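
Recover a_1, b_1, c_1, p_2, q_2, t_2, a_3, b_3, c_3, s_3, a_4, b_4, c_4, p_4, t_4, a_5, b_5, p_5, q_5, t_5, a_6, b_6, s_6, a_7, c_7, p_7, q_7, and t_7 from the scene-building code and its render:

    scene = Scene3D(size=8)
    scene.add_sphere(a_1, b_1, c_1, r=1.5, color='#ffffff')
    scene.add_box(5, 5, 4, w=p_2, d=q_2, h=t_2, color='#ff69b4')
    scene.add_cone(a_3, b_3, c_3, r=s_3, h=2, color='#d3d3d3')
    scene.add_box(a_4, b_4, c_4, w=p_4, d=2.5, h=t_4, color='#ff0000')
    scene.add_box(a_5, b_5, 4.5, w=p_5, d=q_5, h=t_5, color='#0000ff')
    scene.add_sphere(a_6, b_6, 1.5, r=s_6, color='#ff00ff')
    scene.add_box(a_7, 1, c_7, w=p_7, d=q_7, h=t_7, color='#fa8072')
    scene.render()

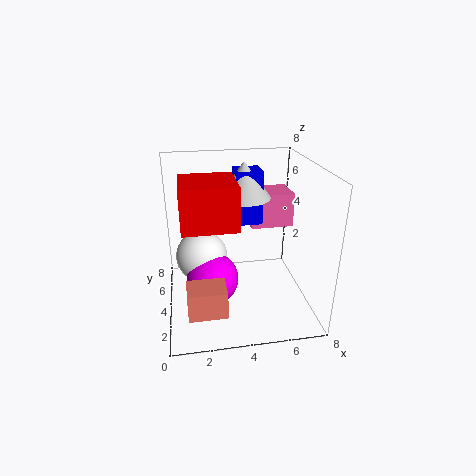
a_1 = 2; b_1 = 5; c_1 = 2.5; p_2 = 2.5; q_2 = 2; t_2 = 2; a_3 = 4.5; b_3 = 5; c_3 = 6; s_3 = 1.5; a_4 = 1; b_4 = 0.5; c_4 = 6; p_4 = 2.5; t_4 = 2; a_5 = 4; b_5 = 4.5; p_5 = 1.5; q_5 = 1.5; t_5 = 3; a_6 = 2.5; b_6 = 4; s_6 = 1.5; a_7 = 1; c_7 = 1; p_7 = 2; q_7 = 1.5; t_7 = 1.5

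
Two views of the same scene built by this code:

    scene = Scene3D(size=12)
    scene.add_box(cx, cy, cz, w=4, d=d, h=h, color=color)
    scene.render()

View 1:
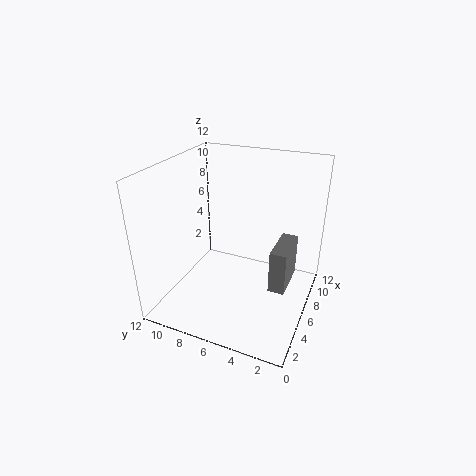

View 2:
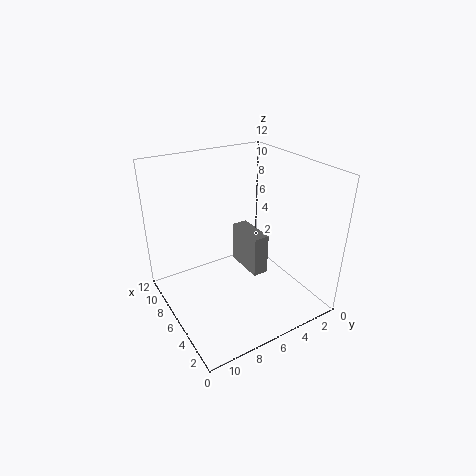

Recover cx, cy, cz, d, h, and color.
cx = 7
cy = 2
cz = 0.5
d = 1.5
h = 4
color = 'gray'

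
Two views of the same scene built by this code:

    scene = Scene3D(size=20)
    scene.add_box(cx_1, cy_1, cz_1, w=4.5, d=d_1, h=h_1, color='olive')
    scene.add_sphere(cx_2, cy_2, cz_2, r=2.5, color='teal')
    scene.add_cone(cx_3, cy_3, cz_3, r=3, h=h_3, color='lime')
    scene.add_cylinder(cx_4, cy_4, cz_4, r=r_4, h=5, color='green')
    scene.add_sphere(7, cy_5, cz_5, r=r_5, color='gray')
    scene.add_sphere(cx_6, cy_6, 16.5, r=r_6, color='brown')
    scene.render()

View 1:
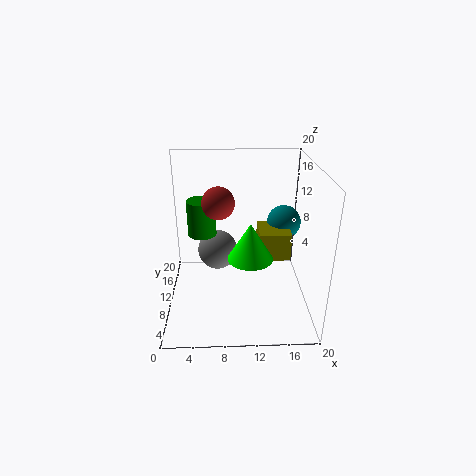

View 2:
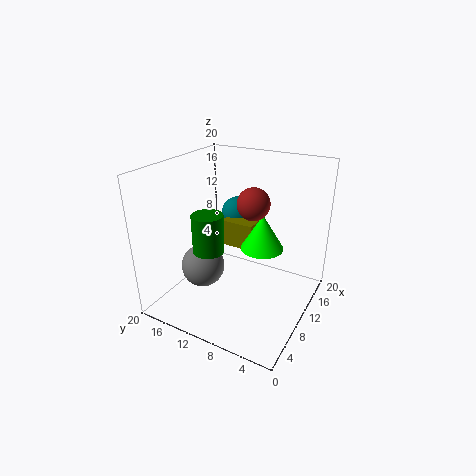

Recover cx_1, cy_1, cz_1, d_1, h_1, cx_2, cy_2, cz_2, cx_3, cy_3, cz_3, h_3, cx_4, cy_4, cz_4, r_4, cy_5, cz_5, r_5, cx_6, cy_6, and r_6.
cx_1 = 13; cy_1 = 9.5; cz_1 = 6.5; d_1 = 5; h_1 = 4; cx_2 = 17; cy_2 = 14; cz_2 = 10.5; cx_3 = 11.5; cy_3 = 7; cz_3 = 8.5; h_3 = 5; cx_4 = 5; cy_4 = 11.5; cz_4 = 10; r_4 = 2; cy_5 = 14; cz_5 = 6; r_5 = 3; cx_6 = 7.5; cy_6 = 6.5; r_6 = 2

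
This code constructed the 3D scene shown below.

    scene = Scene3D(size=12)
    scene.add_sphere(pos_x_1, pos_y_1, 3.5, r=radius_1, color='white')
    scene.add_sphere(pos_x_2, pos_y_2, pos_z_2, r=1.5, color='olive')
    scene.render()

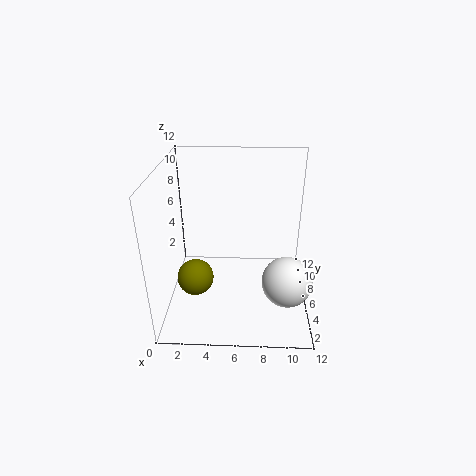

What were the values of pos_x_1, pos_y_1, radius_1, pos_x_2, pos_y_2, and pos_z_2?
pos_x_1 = 10
pos_y_1 = 3.5
radius_1 = 2
pos_x_2 = 2.5
pos_y_2 = 4.5
pos_z_2 = 3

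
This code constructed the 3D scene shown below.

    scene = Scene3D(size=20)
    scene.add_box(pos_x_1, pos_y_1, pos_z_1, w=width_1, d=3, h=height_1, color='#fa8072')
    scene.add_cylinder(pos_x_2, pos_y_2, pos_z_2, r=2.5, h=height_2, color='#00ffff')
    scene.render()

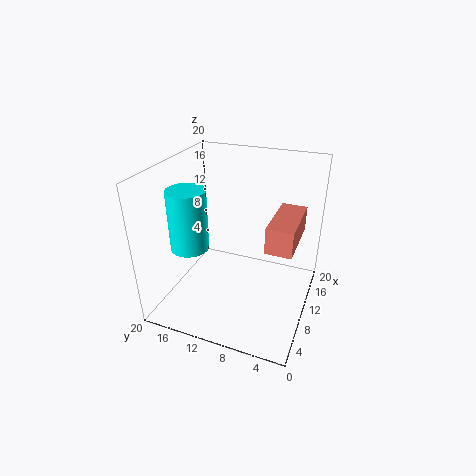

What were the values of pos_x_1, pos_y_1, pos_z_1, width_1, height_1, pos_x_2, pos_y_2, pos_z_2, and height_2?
pos_x_1 = 2.5
pos_y_1 = 1
pos_z_1 = 13.5
width_1 = 7
height_1 = 3
pos_x_2 = 5.5
pos_y_2 = 15
pos_z_2 = 10
height_2 = 8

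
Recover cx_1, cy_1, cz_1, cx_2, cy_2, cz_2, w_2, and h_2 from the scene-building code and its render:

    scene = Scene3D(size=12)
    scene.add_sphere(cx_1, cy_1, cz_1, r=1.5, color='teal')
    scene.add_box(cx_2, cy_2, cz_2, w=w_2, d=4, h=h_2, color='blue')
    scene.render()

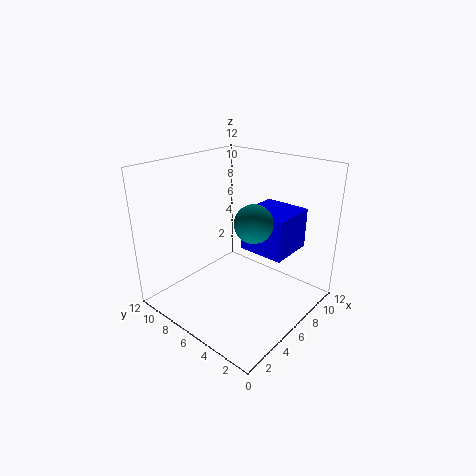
cx_1 = 5.5; cy_1 = 4; cz_1 = 8; cx_2 = 7; cy_2 = 2.5; cz_2 = 4.5; w_2 = 4; h_2 = 3.5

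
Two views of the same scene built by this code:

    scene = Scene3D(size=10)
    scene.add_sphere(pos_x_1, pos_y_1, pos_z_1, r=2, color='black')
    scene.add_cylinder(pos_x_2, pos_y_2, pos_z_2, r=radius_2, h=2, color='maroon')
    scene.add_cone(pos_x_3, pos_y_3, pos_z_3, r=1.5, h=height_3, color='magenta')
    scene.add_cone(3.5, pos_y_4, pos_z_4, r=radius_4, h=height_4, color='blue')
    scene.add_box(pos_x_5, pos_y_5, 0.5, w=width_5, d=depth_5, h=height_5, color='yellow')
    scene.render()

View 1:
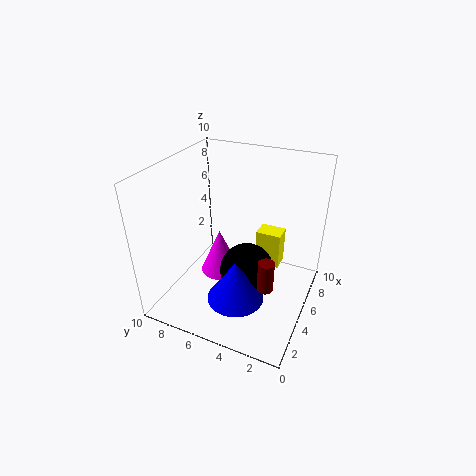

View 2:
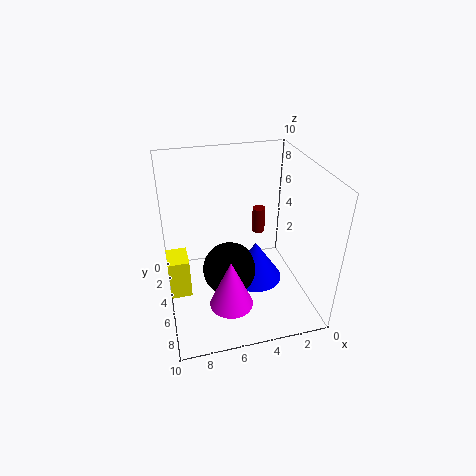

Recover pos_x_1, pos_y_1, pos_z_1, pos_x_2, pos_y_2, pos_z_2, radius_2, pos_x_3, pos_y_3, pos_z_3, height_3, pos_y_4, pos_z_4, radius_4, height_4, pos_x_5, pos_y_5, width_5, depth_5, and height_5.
pos_x_1 = 5.5; pos_y_1 = 4.5; pos_z_1 = 2; pos_x_2 = 2.5; pos_y_2 = 2; pos_z_2 = 3.5; radius_2 = 0.5; pos_x_3 = 6; pos_y_3 = 7; pos_z_3 = 1; height_3 = 3.5; pos_y_4 = 4.5; pos_z_4 = 1; radius_4 = 2; height_4 = 3; pos_x_5 = 8.5; pos_y_5 = 3; width_5 = 1.5; depth_5 = 2; height_5 = 3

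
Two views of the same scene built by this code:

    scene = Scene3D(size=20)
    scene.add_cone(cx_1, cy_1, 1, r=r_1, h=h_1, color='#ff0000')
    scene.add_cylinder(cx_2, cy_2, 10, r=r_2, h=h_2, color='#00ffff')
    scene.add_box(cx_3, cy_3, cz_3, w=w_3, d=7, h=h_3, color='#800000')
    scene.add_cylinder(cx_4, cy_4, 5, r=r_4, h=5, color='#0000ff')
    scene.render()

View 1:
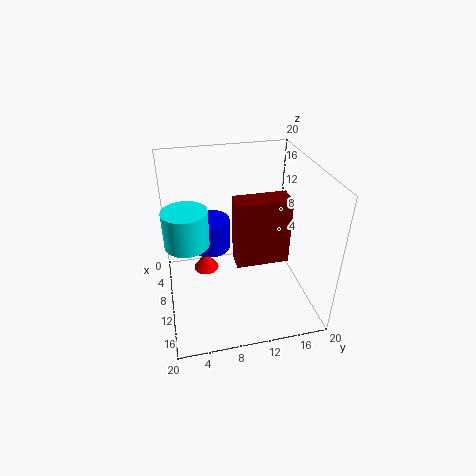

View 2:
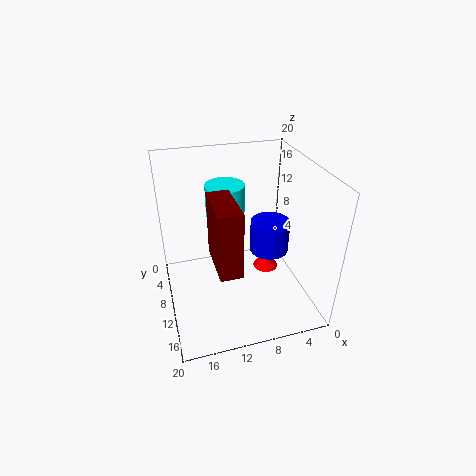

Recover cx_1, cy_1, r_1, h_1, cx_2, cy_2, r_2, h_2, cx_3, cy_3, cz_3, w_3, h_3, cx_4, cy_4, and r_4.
cx_1 = 4
cy_1 = 6
r_1 = 2
h_1 = 3
cx_2 = 10
cy_2 = 3
r_2 = 3
h_2 = 5
cx_3 = 11
cy_3 = 9
cz_3 = 8
w_3 = 3
h_3 = 9
cx_4 = 4
cy_4 = 7
r_4 = 3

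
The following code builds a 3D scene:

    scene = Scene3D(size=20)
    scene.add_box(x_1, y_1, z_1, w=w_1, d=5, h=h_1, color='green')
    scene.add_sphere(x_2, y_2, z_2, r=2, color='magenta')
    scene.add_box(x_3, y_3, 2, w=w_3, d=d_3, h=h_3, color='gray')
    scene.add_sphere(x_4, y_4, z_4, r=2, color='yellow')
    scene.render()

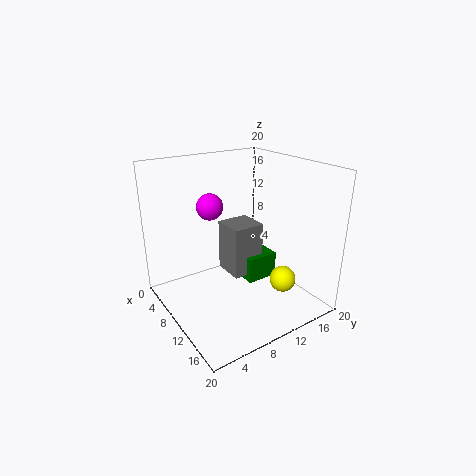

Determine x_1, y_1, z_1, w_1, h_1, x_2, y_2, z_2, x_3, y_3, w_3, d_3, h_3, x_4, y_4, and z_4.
x_1 = 4
y_1 = 13
z_1 = 1
w_1 = 5
h_1 = 4
x_2 = 4
y_2 = 9
z_2 = 13
x_3 = 3
y_3 = 11
w_3 = 5
d_3 = 5
h_3 = 8
x_4 = 12
y_4 = 17
z_4 = 2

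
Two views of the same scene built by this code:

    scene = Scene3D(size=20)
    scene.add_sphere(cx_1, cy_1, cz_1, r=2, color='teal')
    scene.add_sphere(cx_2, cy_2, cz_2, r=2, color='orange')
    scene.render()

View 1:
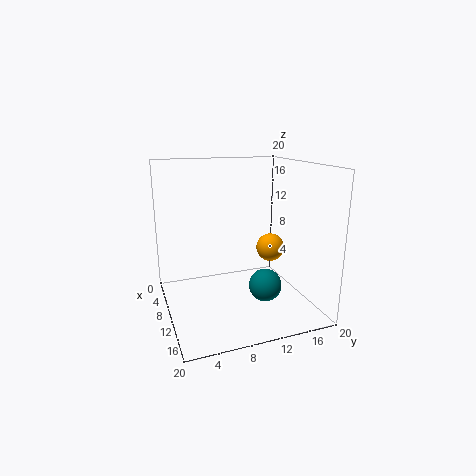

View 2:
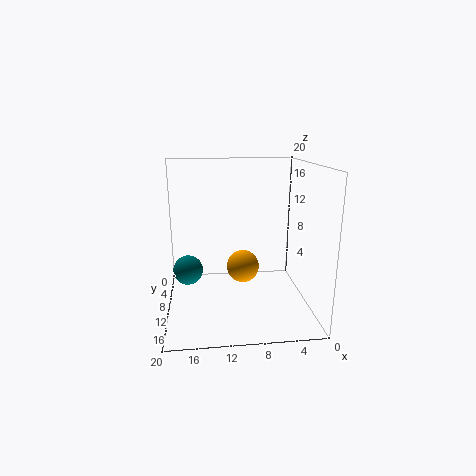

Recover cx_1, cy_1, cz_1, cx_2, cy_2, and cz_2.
cx_1 = 17
cy_1 = 11
cz_1 = 6
cx_2 = 10
cy_2 = 15
cz_2 = 8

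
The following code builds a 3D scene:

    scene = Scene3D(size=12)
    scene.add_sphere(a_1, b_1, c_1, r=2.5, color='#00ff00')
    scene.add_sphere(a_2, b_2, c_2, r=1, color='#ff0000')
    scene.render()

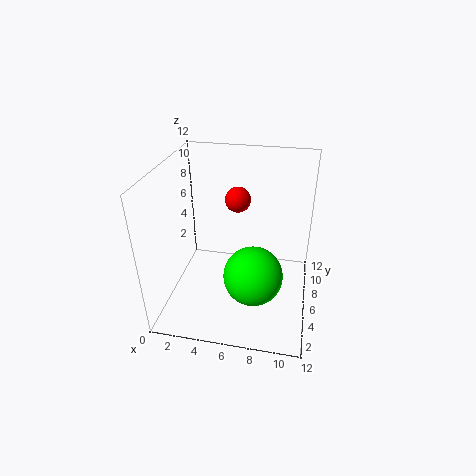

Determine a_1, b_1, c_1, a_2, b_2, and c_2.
a_1 = 7.5
b_1 = 5
c_1 = 3
a_2 = 6
b_2 = 6
c_2 = 9.5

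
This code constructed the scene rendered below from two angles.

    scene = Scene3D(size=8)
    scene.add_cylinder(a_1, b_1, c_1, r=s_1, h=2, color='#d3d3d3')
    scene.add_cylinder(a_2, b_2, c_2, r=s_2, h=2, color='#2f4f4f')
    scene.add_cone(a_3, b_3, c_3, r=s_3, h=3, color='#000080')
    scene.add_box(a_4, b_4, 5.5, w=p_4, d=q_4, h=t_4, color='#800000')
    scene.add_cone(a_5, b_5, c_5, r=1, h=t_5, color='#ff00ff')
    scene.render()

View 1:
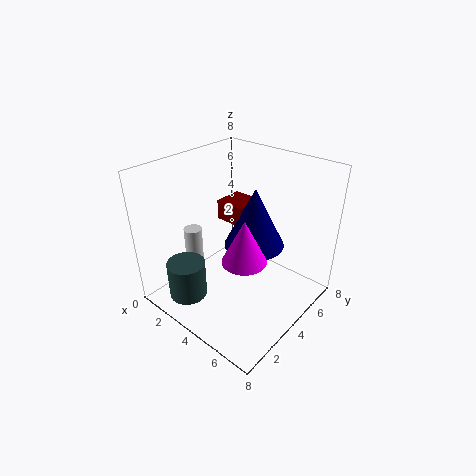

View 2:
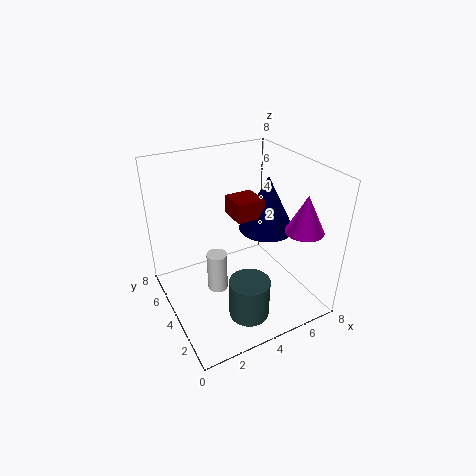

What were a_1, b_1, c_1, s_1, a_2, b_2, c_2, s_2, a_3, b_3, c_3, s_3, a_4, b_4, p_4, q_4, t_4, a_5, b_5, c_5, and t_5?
a_1 = 2; b_1 = 2.5; c_1 = 2.5; s_1 = 0.5; a_2 = 3; b_2 = 1; c_2 = 1.5; s_2 = 1; a_3 = 5.5; b_3 = 3.5; c_3 = 4.5; s_3 = 1.5; a_4 = 3.5; b_4 = 3; p_4 = 1.5; q_4 = 1.5; t_4 = 1; a_5 = 6.5; b_5 = 1.5; c_5 = 5; t_5 = 2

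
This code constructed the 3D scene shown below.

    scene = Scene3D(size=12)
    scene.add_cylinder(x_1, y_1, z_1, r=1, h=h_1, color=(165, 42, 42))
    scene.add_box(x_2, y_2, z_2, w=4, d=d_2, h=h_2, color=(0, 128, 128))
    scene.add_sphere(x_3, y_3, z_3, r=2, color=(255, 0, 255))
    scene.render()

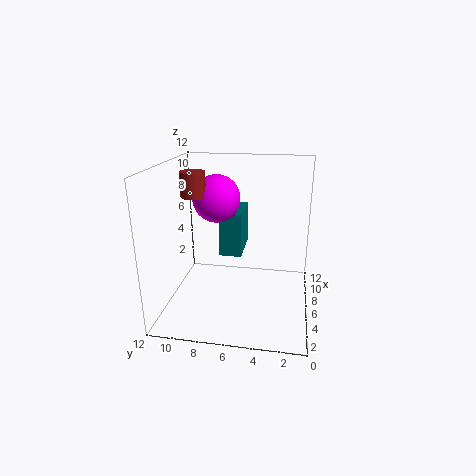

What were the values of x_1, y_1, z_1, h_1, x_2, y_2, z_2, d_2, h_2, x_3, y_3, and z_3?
x_1 = 5.5, y_1 = 9.5, z_1 = 9.5, h_1 = 2, x_2 = 7.5, y_2 = 6, z_2 = 3.5, d_2 = 2, h_2 = 4, x_3 = 7, y_3 = 8, z_3 = 9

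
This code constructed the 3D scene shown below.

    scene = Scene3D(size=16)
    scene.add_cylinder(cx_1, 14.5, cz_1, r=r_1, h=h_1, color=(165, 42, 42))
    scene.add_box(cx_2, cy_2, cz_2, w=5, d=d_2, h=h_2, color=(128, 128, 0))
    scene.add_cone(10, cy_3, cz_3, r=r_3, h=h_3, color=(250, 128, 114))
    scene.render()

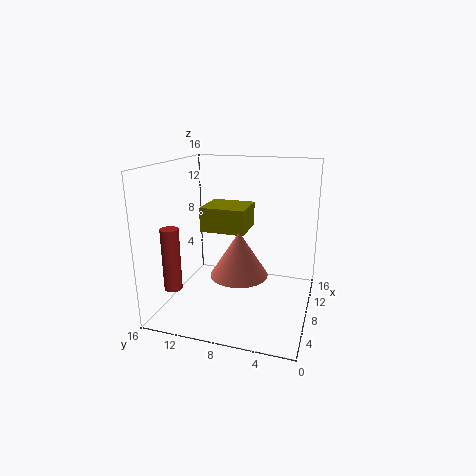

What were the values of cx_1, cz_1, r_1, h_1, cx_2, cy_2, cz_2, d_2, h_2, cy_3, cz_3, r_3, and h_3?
cx_1 = 4.5; cz_1 = 2.5; r_1 = 1; h_1 = 7; cx_2 = 10; cy_2 = 8; cz_2 = 7.5; d_2 = 5.5; h_2 = 3; cy_3 = 8.5; cz_3 = 2.5; r_3 = 3.5; h_3 = 5.5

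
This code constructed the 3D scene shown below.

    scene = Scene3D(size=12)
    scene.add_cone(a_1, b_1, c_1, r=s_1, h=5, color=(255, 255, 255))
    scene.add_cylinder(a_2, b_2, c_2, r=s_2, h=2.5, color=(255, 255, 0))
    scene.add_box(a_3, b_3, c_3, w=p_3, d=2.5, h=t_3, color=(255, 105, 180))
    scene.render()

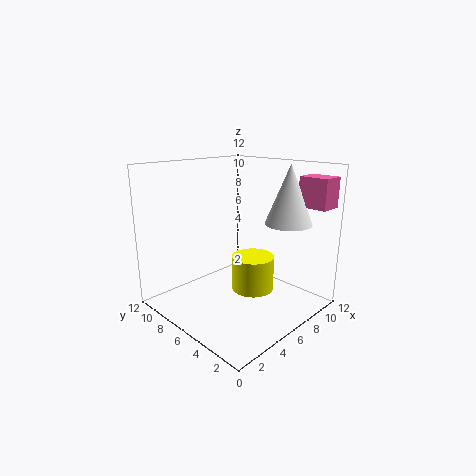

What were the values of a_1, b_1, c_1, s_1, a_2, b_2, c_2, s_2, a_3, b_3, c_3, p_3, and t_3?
a_1 = 9.5; b_1 = 3.5; c_1 = 7; s_1 = 2; a_2 = 4; b_2 = 2.5; c_2 = 3.5; s_2 = 1.5; a_3 = 10; b_3 = 0.5; c_3 = 8.5; p_3 = 2; t_3 = 2.5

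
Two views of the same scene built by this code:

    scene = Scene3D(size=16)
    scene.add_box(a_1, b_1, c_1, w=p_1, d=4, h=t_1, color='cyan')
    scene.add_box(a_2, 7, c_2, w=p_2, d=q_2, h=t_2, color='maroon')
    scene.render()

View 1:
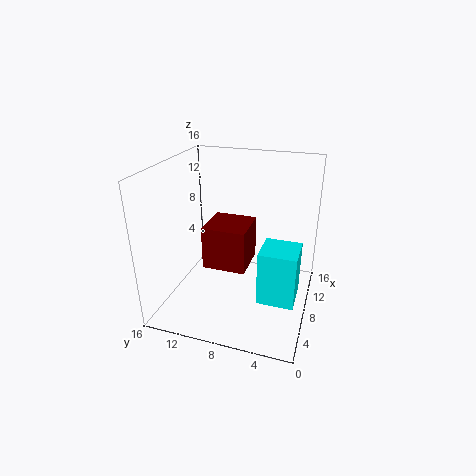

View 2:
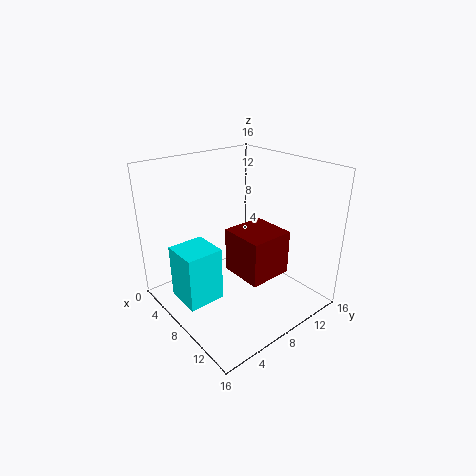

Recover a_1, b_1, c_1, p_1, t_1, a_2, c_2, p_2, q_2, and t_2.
a_1 = 5
b_1 = 1
c_1 = 2
p_1 = 4
t_1 = 6
a_2 = 7
c_2 = 4
p_2 = 5
q_2 = 5
t_2 = 5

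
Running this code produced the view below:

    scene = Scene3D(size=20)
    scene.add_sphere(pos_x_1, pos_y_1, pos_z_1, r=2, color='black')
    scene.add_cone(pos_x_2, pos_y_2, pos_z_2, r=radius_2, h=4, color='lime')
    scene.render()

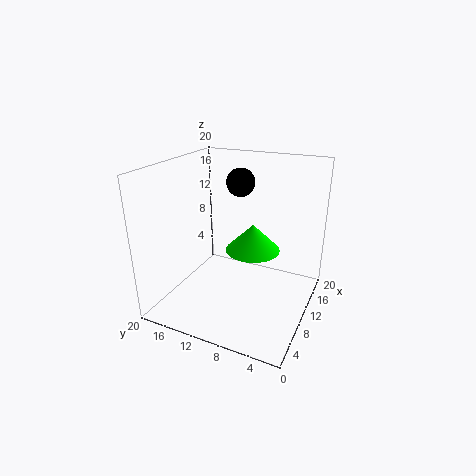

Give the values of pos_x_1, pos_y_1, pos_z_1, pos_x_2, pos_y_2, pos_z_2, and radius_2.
pos_x_1 = 13; pos_y_1 = 11; pos_z_1 = 17; pos_x_2 = 13; pos_y_2 = 9; pos_z_2 = 7; radius_2 = 4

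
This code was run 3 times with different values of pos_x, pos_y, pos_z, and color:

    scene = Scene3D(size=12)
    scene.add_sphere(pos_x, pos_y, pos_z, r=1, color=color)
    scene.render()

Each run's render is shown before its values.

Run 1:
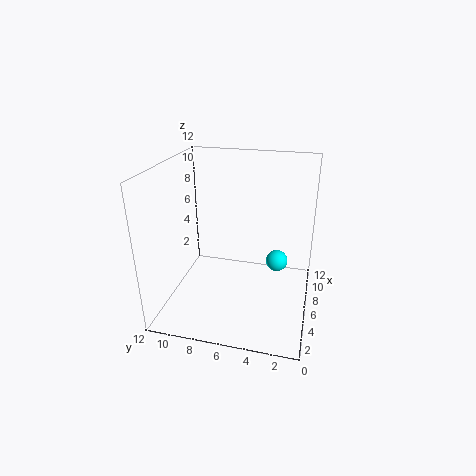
pos_x = 9
pos_y = 3
pos_z = 2.5
color = 'cyan'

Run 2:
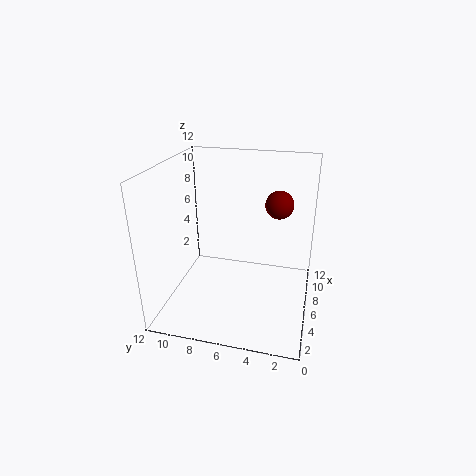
pos_x = 4
pos_y = 2.5
pos_z = 10
color = 'maroon'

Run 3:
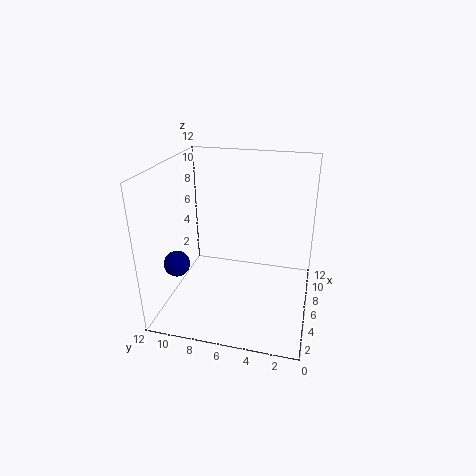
pos_x = 2.5
pos_y = 10
pos_z = 5
color = 'navy'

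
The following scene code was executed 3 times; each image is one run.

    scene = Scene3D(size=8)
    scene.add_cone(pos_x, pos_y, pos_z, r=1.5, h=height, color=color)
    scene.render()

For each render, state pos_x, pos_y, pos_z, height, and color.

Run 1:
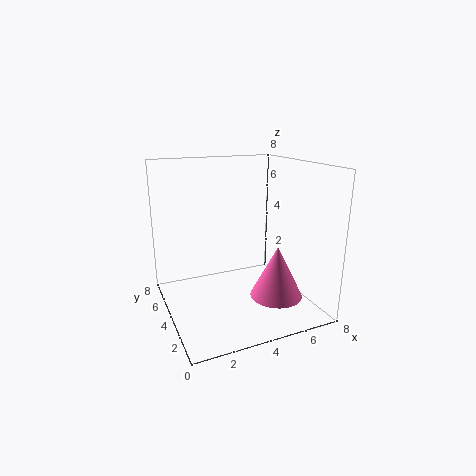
pos_x = 6, pos_y = 3, pos_z = 0.5, height = 3, color = 'hotpink'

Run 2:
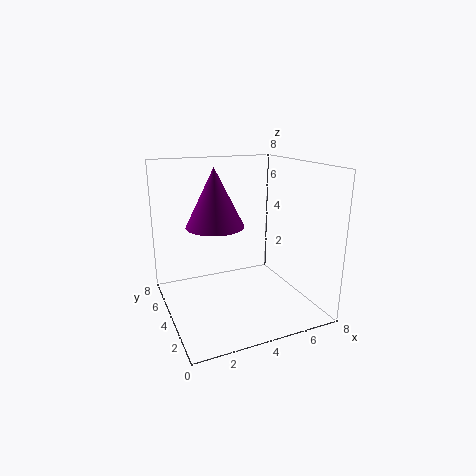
pos_x = 2.5, pos_y = 3.5, pos_z = 5, height = 3, color = 'purple'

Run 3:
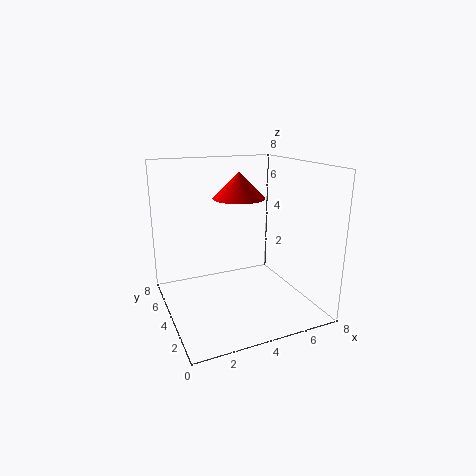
pos_x = 4.5, pos_y = 5, pos_z = 6, height = 1.5, color = 'red'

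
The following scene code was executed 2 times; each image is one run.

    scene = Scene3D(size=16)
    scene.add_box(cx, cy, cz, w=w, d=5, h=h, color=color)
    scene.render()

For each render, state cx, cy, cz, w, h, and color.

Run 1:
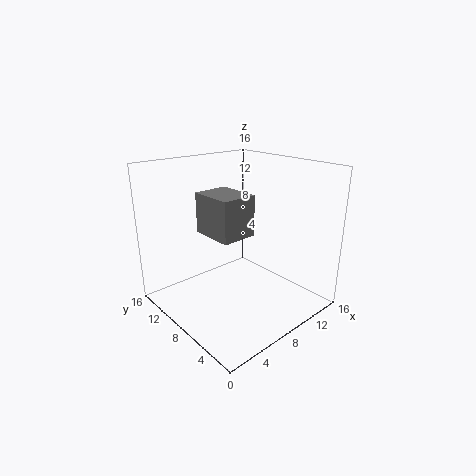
cx = 5; cy = 6.5; cz = 8.5; w = 4; h = 4.5; color = 'gray'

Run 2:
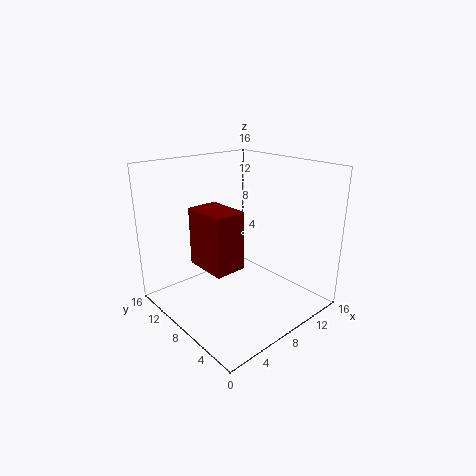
cx = 4; cy = 6.5; cz = 5; w = 3.5; h = 6.5; color = 'maroon'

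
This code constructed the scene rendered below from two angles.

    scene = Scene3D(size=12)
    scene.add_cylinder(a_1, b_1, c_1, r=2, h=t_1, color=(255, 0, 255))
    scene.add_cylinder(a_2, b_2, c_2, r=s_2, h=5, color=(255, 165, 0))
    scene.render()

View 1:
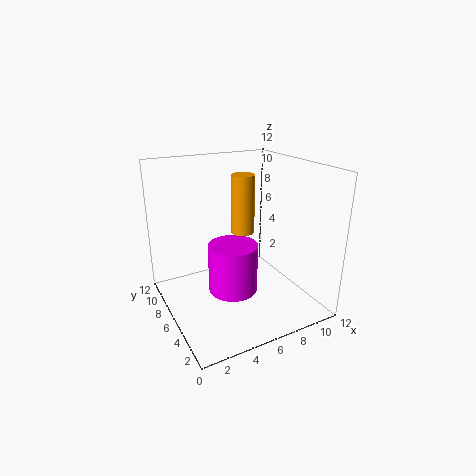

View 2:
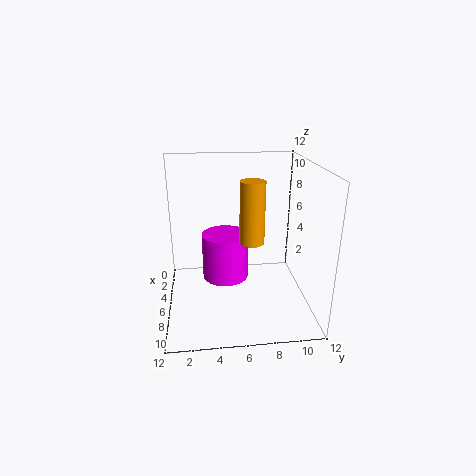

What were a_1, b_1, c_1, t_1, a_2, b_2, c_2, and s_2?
a_1 = 5; b_1 = 5; c_1 = 2; t_1 = 4; a_2 = 7; b_2 = 7; c_2 = 6; s_2 = 1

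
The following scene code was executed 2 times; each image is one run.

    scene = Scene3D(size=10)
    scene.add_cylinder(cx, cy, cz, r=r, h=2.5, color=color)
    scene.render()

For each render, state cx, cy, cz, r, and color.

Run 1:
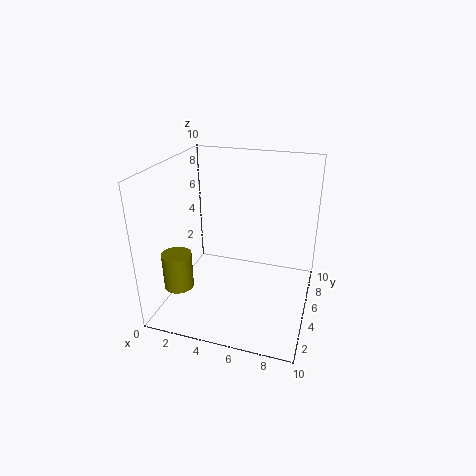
cx = 1.5, cy = 2.5, cz = 2, r = 1, color = 'olive'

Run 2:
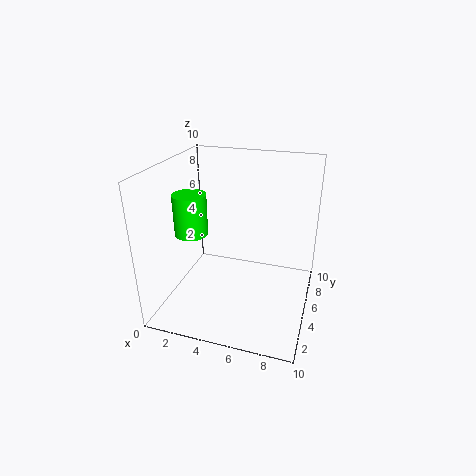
cx = 3, cy = 2, cz = 6.5, r = 1, color = 'lime'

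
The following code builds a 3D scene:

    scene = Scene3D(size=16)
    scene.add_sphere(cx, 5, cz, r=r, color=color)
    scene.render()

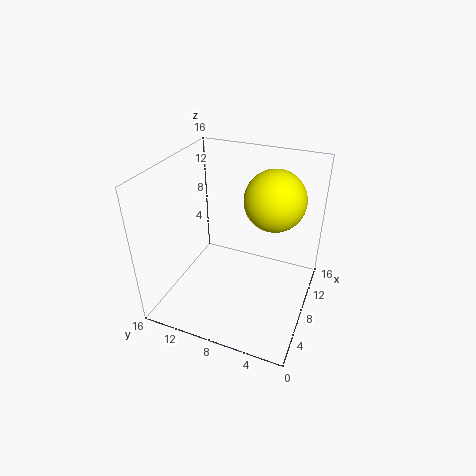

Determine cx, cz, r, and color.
cx = 11.5; cz = 11.5; r = 3.5; color = 'yellow'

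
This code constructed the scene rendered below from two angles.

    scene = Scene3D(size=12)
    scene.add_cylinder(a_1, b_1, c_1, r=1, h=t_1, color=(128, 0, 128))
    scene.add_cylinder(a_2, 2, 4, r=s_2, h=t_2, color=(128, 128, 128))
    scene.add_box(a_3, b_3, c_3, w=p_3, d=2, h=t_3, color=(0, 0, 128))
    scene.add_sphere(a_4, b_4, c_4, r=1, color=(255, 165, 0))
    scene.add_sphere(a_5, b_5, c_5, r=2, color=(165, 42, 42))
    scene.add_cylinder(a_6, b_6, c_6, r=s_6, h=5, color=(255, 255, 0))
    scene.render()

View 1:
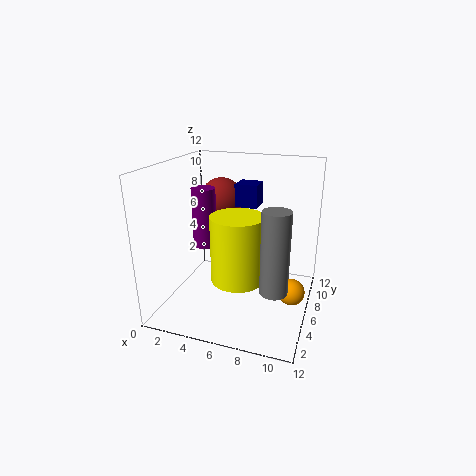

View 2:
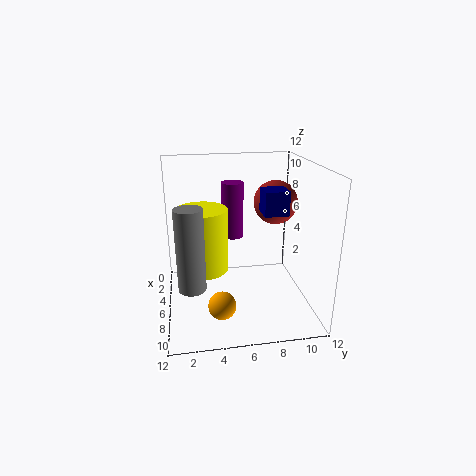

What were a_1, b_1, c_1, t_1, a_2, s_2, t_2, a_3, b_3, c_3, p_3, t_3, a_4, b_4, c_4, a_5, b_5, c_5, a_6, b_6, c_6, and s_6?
a_1 = 3, b_1 = 6, c_1 = 5, t_1 = 5, a_2 = 10, s_2 = 1, t_2 = 6, a_3 = 5, b_3 = 8, c_3 = 8, p_3 = 2, t_3 = 2, a_4 = 11, b_4 = 4, c_4 = 3, a_5 = 3, b_5 = 10, c_5 = 8, a_6 = 7, b_6 = 3, c_6 = 4, s_6 = 2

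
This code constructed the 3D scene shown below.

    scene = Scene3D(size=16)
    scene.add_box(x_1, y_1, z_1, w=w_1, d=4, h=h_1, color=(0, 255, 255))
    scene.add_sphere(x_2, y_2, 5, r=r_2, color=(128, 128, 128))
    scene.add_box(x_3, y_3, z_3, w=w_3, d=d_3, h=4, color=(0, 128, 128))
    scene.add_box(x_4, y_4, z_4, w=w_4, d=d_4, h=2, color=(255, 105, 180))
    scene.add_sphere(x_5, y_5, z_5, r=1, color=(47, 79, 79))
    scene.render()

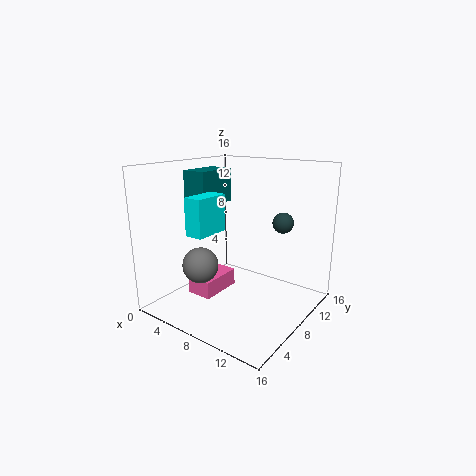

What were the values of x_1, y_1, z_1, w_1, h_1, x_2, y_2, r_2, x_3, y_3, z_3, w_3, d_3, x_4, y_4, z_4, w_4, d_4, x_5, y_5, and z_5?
x_1 = 5
y_1 = 3
z_1 = 9
w_1 = 2
h_1 = 4
x_2 = 5
y_2 = 5
r_2 = 2
x_3 = 1
y_3 = 7
z_3 = 11
w_3 = 3
d_3 = 5
x_4 = 3
y_4 = 5
z_4 = 1
w_4 = 3
d_4 = 5
x_5 = 14
y_5 = 7
z_5 = 11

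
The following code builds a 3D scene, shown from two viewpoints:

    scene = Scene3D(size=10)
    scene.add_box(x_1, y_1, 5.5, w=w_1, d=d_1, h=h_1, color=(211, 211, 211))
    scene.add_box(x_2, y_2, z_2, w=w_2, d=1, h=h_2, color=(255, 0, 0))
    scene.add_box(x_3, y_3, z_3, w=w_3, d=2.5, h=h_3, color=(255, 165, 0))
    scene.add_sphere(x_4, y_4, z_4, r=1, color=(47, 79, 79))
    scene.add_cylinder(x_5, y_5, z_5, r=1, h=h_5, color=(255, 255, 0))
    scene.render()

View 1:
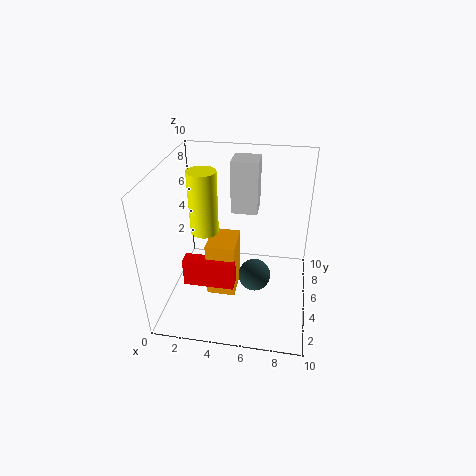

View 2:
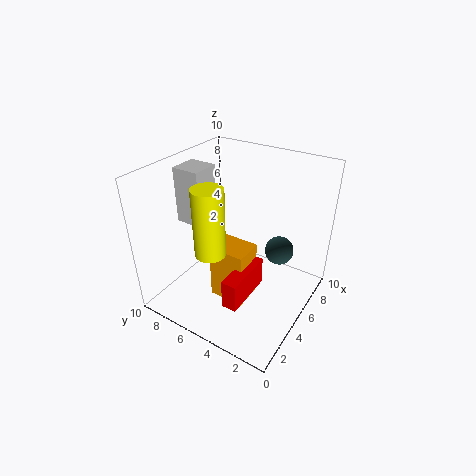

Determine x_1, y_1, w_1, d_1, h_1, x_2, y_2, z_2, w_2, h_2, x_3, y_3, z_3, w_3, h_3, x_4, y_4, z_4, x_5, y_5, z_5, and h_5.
x_1 = 4; y_1 = 7.5; w_1 = 2; d_1 = 2; h_1 = 4; x_2 = 1.5; y_2 = 3; z_2 = 2; w_2 = 3.5; h_2 = 2; x_3 = 3; y_3 = 3.5; z_3 = 1; w_3 = 2; h_3 = 4; x_4 = 6.5; y_4 = 2.5; z_4 = 4; x_5 = 2.5; y_5 = 5.5; z_5 = 5; h_5 = 4.5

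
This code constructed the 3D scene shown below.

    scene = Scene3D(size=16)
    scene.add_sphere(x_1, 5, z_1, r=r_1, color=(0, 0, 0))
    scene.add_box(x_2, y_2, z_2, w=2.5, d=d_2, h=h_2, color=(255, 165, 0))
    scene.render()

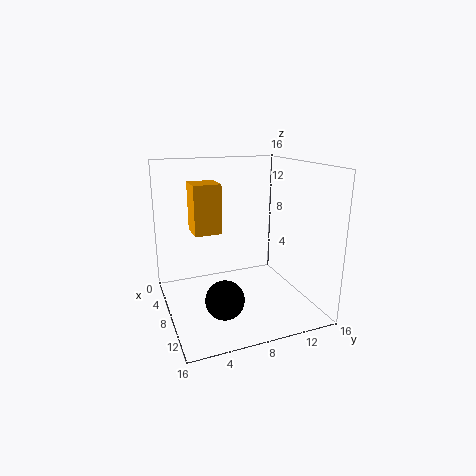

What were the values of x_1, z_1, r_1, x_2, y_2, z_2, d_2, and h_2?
x_1 = 12; z_1 = 3; r_1 = 2; x_2 = 10.5; y_2 = 2; z_2 = 10.5; d_2 = 2.5; h_2 = 4.5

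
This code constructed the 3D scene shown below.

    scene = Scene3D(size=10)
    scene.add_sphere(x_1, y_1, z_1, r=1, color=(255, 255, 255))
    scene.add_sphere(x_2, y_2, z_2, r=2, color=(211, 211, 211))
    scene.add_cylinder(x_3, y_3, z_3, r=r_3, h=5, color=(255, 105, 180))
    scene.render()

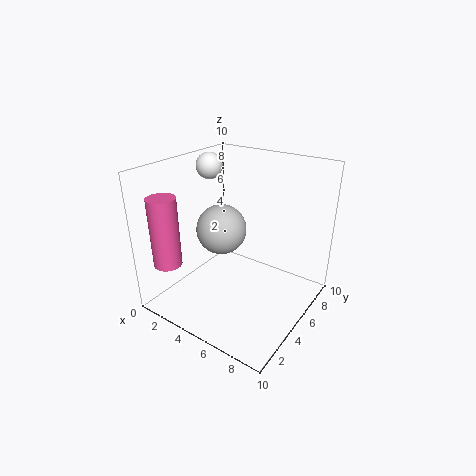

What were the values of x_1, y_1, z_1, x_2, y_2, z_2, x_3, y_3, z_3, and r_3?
x_1 = 1; y_1 = 7; z_1 = 9; x_2 = 2; y_2 = 7; z_2 = 4; x_3 = 1; y_3 = 2; z_3 = 3; r_3 = 1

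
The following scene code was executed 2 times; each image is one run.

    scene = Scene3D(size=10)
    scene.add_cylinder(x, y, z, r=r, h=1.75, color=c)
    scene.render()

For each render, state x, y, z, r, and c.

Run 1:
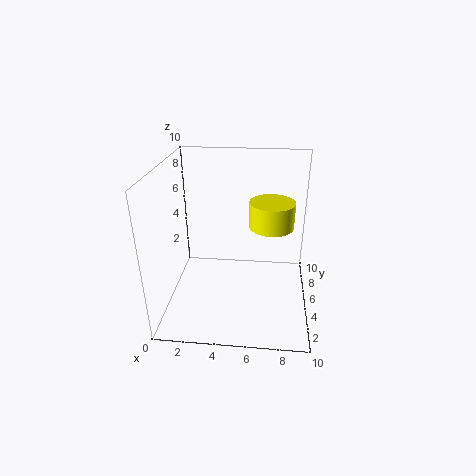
x = 7.25
y = 5
z = 6
r = 1.5
c = 'yellow'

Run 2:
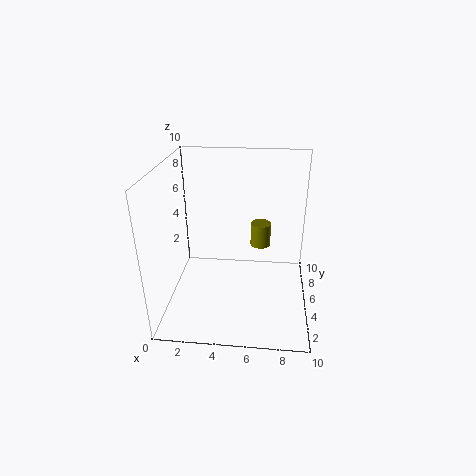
x = 6.5
y = 7
z = 3.5
r = 0.75
c = 'olive'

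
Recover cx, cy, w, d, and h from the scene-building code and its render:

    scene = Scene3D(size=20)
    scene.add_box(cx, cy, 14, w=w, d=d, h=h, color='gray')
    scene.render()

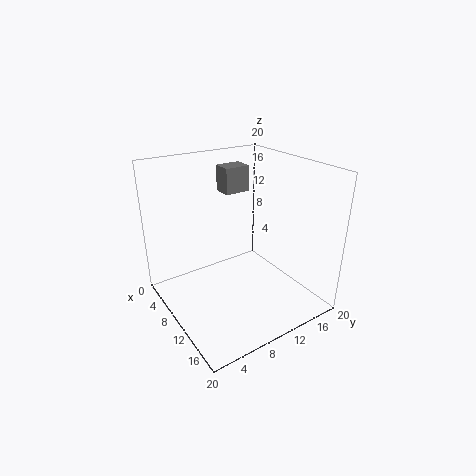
cx = 1
cy = 12
w = 3
d = 4
h = 4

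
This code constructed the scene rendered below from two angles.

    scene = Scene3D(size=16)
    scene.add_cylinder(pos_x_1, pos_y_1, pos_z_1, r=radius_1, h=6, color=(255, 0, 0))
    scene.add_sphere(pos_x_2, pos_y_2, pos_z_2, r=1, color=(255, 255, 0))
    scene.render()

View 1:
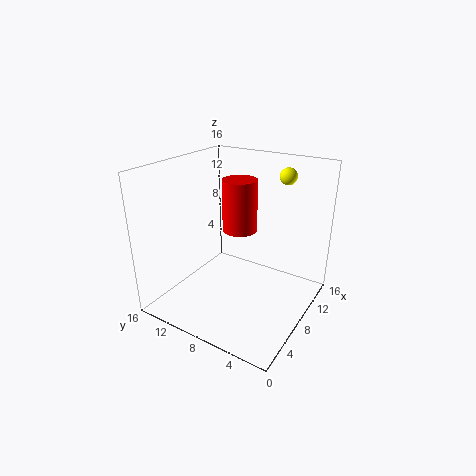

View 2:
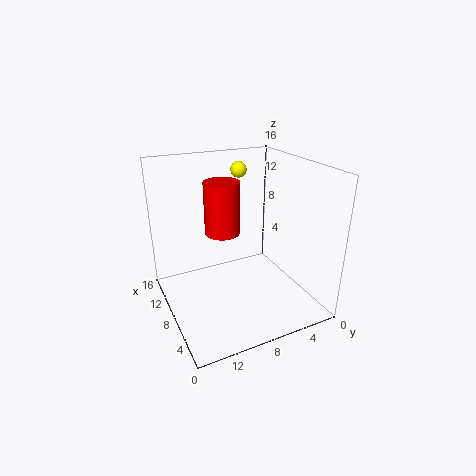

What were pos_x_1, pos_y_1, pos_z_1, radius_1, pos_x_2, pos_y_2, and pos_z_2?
pos_x_1 = 10
pos_y_1 = 9
pos_z_1 = 8
radius_1 = 2
pos_x_2 = 14
pos_y_2 = 5
pos_z_2 = 14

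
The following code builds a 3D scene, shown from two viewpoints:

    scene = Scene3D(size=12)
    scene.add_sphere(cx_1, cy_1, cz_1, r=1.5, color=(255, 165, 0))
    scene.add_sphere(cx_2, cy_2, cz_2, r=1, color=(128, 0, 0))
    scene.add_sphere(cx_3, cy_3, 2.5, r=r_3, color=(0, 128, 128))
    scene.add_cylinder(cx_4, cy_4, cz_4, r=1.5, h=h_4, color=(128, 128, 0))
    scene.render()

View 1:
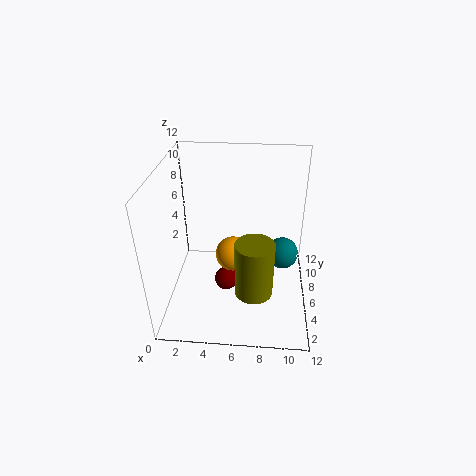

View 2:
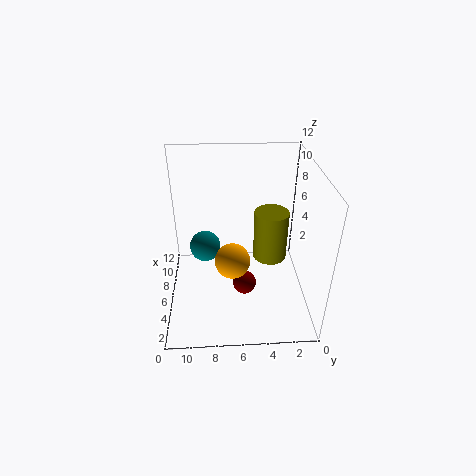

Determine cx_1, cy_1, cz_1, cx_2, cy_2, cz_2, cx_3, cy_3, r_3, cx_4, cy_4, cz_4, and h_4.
cx_1 = 5.5, cy_1 = 6.5, cz_1 = 4, cx_2 = 5, cy_2 = 5.5, cz_2 = 2, cx_3 = 10, cy_3 = 9, r_3 = 1.5, cx_4 = 7.5, cy_4 = 3, cz_4 = 3, h_4 = 4.5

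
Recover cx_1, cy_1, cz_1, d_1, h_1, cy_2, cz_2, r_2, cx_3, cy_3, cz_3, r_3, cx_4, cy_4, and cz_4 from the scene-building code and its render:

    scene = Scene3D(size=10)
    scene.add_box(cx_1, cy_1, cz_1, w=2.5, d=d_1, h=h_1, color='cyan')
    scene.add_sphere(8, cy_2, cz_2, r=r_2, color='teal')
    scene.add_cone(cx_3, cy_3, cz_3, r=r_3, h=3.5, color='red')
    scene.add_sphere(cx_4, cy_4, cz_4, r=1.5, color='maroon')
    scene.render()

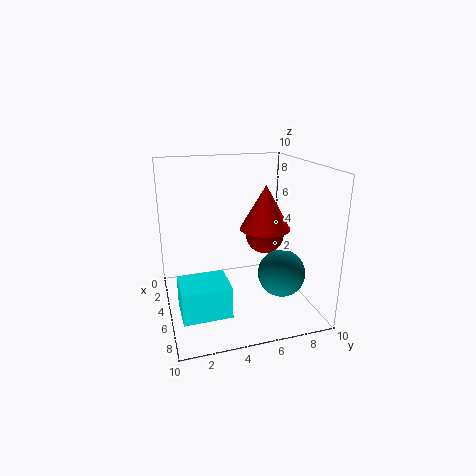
cx_1 = 6.5; cy_1 = 0.5; cz_1 = 1.5; d_1 = 3; h_1 = 2; cy_2 = 7; cz_2 = 3.5; r_2 = 1.5; cx_3 = 2.5; cy_3 = 8; cz_3 = 4.5; r_3 = 2; cx_4 = 2.5; cy_4 = 8; cz_4 = 4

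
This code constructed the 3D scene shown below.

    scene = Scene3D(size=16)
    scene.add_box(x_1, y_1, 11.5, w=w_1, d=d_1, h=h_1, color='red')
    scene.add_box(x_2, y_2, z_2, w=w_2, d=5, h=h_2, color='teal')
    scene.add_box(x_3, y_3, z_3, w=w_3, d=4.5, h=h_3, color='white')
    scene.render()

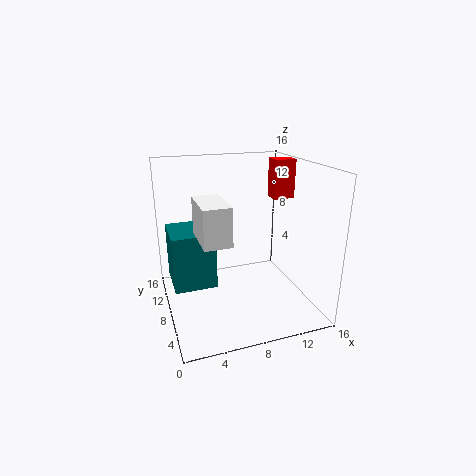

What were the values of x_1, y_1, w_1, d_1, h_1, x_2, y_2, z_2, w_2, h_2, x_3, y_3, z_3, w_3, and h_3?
x_1 = 13; y_1 = 9.5; w_1 = 2.5; d_1 = 2; h_1 = 4.5; x_2 = 0.5; y_2 = 6; z_2 = 3.5; w_2 = 4.5; h_2 = 6; x_3 = 2.5; y_3 = 0.5; z_3 = 10.5; w_3 = 2.5; h_3 = 3.5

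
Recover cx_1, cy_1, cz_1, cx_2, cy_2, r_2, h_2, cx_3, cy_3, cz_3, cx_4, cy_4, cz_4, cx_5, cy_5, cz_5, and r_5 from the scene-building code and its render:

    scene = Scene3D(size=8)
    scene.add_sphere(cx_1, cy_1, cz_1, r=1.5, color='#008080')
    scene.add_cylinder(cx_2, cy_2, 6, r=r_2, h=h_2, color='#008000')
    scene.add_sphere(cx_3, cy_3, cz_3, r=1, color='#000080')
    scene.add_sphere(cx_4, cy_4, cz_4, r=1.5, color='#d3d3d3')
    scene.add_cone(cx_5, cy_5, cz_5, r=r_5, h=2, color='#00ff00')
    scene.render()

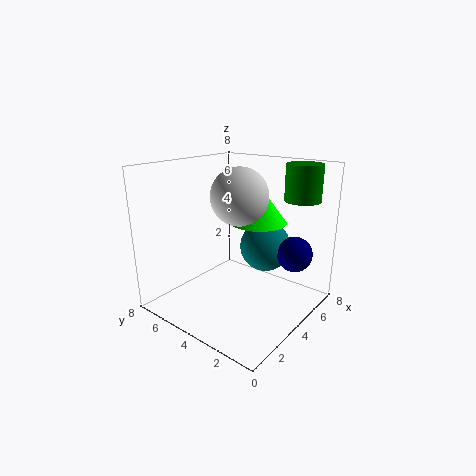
cx_1 = 6; cy_1 = 3.5; cz_1 = 3; cx_2 = 6.5; cy_2 = 1.5; r_2 = 1; h_2 = 2; cx_3 = 6; cy_3 = 1.5; cz_3 = 3; cx_4 = 3.5; cy_4 = 3.5; cz_4 = 6.5; cx_5 = 4.5; cy_5 = 3; cz_5 = 5; r_5 = 1.5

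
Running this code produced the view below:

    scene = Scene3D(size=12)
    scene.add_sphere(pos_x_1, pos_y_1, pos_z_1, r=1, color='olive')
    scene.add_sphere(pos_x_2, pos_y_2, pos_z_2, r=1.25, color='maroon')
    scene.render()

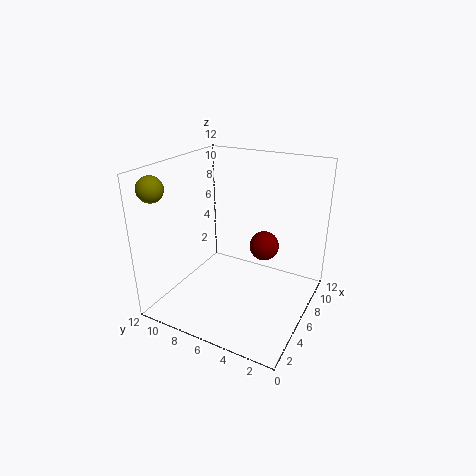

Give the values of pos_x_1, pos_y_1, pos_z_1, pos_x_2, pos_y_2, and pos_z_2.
pos_x_1 = 1.5; pos_y_1 = 10.75; pos_z_1 = 10.75; pos_x_2 = 7.5; pos_y_2 = 4.25; pos_z_2 = 5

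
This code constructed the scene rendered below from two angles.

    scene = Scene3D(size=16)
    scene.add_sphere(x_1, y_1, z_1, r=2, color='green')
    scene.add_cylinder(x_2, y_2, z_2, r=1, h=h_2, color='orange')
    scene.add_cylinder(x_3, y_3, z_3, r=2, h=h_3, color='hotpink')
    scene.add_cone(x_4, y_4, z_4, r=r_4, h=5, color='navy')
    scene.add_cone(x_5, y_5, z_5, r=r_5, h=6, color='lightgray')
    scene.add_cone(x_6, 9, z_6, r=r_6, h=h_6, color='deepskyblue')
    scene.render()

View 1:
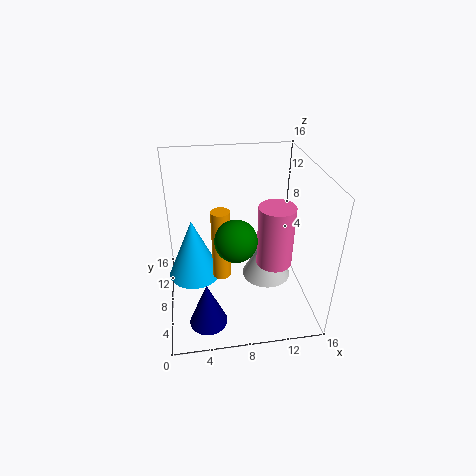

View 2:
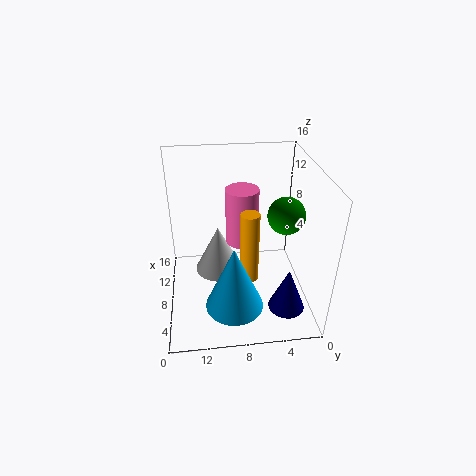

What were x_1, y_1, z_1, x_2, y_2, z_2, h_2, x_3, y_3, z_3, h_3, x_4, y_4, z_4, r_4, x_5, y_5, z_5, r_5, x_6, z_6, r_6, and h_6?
x_1 = 7, y_1 = 3, z_1 = 11, x_2 = 6, y_2 = 7, z_2 = 4, h_2 = 8, x_3 = 12, y_3 = 7, z_3 = 5, h_3 = 7, x_4 = 4, y_4 = 3, z_4 = 1, r_4 = 2, x_5 = 12, y_5 = 10, z_5 = 1, r_5 = 3, x_6 = 3, z_6 = 3, r_6 = 3, h_6 = 7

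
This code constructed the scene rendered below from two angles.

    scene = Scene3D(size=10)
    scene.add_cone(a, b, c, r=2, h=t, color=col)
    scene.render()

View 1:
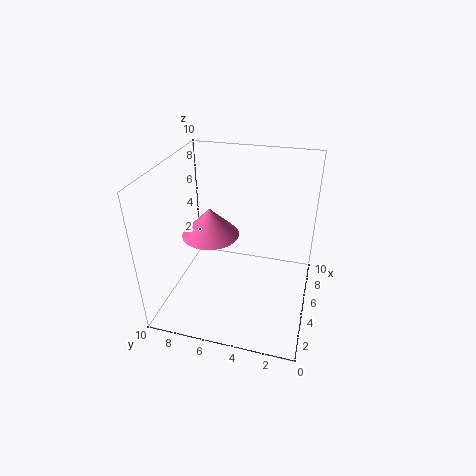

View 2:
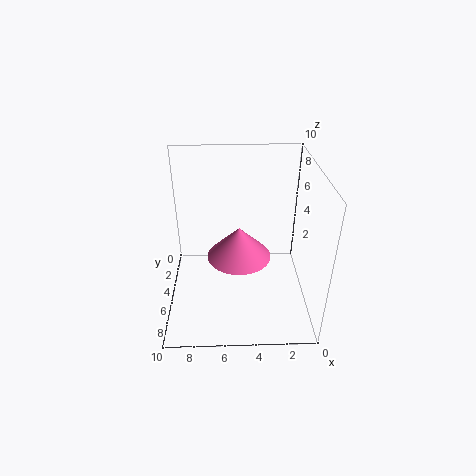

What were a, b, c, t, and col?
a = 5, b = 7, c = 5, t = 2, col = 'hotpink'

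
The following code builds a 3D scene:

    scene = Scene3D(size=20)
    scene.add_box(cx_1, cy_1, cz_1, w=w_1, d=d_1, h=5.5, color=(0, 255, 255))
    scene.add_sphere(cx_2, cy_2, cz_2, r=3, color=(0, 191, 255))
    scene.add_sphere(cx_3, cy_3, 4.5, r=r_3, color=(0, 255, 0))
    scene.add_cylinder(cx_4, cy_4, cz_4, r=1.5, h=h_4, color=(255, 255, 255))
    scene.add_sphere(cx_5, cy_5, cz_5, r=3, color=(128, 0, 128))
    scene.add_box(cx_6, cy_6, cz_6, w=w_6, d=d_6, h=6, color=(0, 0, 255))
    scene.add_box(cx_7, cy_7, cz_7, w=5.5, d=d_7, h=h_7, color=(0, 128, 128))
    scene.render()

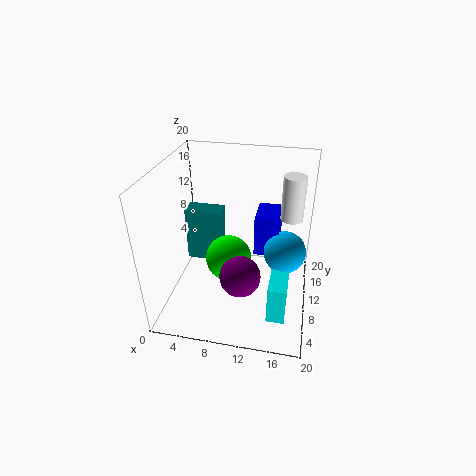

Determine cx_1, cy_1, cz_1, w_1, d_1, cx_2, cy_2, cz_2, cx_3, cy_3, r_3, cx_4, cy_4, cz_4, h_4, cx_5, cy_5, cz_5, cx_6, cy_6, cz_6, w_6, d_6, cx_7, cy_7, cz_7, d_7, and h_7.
cx_1 = 15; cy_1 = 4.5; cz_1 = 0.5; w_1 = 2.5; d_1 = 7; cx_2 = 16.5; cy_2 = 11.5; cz_2 = 7.5; cx_3 = 8; cy_3 = 12.5; r_3 = 3.5; cx_4 = 17; cy_4 = 11.5; cz_4 = 13; h_4 = 6; cx_5 = 10.5; cy_5 = 9; cz_5 = 4; cx_6 = 12; cy_6 = 11.5; cz_6 = 6.5; w_6 = 3.5; d_6 = 5; cx_7 = 1; cy_7 = 13.5; cz_7 = 3; d_7 = 3; h_7 = 8.5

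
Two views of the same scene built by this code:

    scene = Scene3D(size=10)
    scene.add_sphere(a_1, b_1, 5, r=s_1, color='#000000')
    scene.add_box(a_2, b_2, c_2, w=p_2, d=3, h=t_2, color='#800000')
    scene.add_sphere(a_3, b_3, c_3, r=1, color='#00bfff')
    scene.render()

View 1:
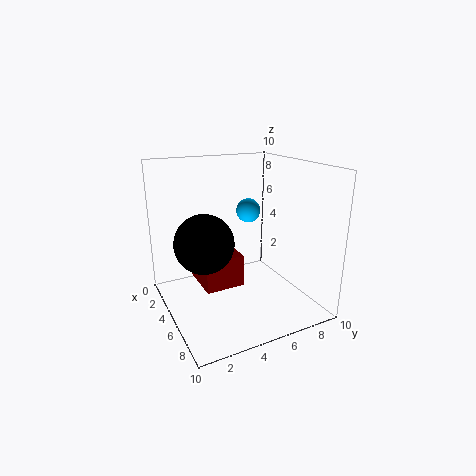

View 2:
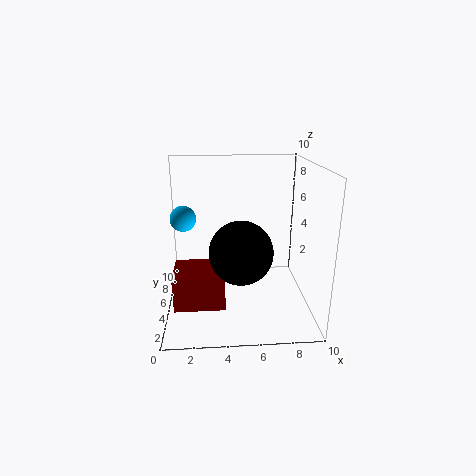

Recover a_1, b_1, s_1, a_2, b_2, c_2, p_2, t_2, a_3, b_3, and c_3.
a_1 = 5, b_1 = 2.5, s_1 = 2, a_2 = 0.5, b_2 = 3, c_2 = 0.5, p_2 = 3.5, t_2 = 2.5, a_3 = 1, b_3 = 8, c_3 = 5.5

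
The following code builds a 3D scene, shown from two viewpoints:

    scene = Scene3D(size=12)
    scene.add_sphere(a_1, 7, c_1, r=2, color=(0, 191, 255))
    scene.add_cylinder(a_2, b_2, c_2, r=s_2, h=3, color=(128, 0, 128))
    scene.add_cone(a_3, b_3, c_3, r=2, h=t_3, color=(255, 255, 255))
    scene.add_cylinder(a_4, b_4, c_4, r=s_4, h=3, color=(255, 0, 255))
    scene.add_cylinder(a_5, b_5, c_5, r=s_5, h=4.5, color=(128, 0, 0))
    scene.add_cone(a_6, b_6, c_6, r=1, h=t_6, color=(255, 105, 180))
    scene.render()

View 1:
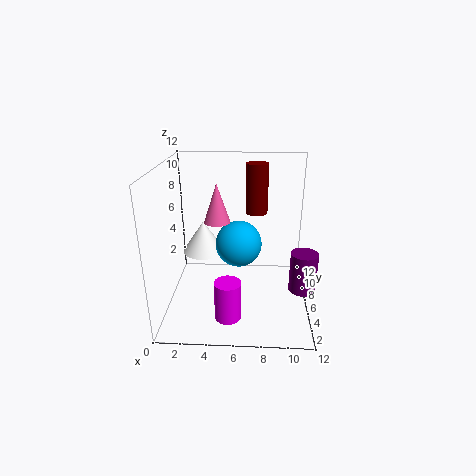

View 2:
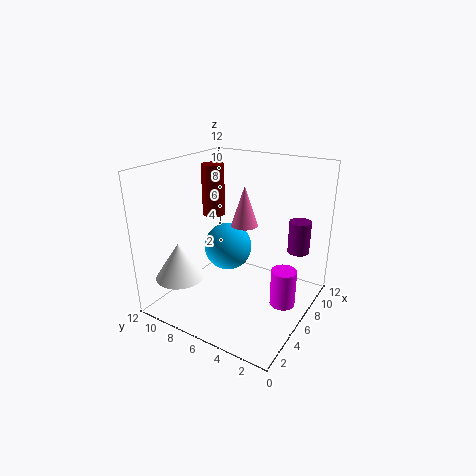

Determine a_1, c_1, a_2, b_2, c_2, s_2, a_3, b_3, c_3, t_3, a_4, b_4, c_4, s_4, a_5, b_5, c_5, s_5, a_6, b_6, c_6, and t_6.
a_1 = 6, c_1 = 5, a_2 = 11, b_2 = 2.5, c_2 = 3.5, s_2 = 1, a_3 = 2.5, b_3 = 9.5, c_3 = 3, t_3 = 3, a_4 = 5.5, b_4 = 1.5, c_4 = 1.5, s_4 = 1, a_5 = 7.5, b_5 = 9.5, c_5 = 7, s_5 = 1, a_6 = 4.5, b_6 = 4.5, c_6 = 8, t_6 = 3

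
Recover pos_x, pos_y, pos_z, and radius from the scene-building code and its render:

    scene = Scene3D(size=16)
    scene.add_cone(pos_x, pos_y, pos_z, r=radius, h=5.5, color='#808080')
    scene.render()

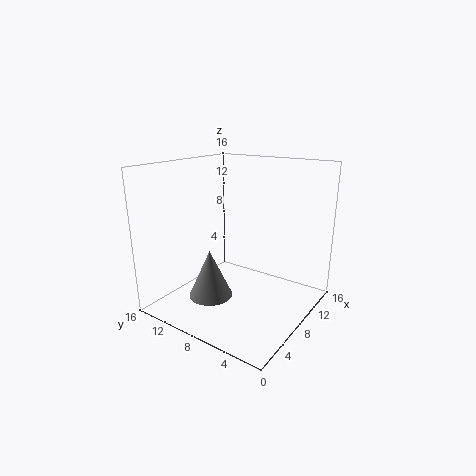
pos_x = 6; pos_y = 10.5; pos_z = 1; radius = 2.5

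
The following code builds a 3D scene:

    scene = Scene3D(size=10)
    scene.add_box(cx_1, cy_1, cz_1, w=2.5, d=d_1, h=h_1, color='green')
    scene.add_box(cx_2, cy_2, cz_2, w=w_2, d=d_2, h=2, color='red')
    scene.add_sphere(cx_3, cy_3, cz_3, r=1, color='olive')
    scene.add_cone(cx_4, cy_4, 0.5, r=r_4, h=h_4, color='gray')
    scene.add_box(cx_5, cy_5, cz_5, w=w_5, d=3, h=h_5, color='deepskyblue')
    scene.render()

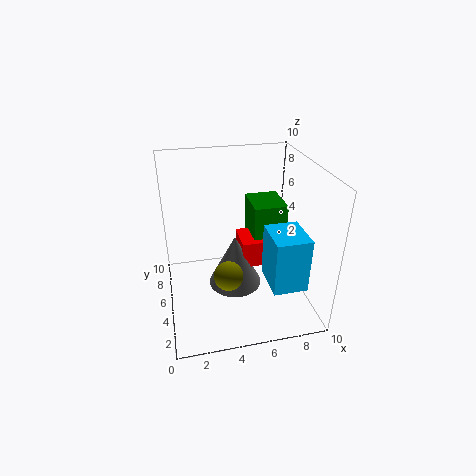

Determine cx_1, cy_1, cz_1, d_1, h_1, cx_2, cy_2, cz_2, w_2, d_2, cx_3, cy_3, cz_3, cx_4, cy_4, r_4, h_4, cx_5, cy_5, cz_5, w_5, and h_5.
cx_1 = 6.5; cy_1 = 6; cz_1 = 3.5; d_1 = 3; h_1 = 3; cx_2 = 5.5; cy_2 = 5.5; cz_2 = 2; w_2 = 2.5; d_2 = 2.5; cx_3 = 4; cy_3 = 3.5; cz_3 = 3; cx_4 = 5; cy_4 = 6; r_4 = 2; h_4 = 4; cx_5 = 7; cy_5 = 2.5; cz_5 = 1.5; w_5 = 2.5; h_5 = 4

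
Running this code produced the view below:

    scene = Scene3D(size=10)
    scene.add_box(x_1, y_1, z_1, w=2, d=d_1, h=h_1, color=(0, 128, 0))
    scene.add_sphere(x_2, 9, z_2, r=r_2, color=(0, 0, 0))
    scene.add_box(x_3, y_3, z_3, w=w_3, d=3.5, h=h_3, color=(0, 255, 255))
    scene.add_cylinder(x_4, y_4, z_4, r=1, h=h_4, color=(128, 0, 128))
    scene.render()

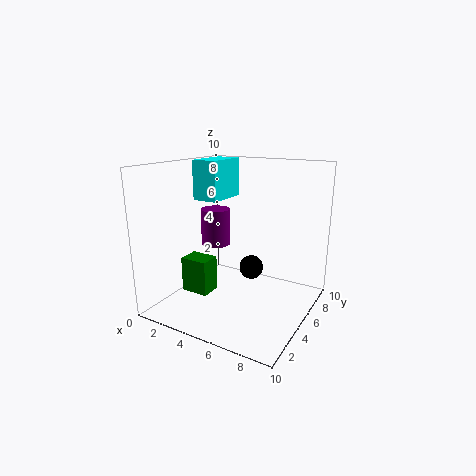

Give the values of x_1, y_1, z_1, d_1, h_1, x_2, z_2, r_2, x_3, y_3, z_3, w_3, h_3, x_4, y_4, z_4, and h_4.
x_1 = 1.5; y_1 = 3; z_1 = 1; d_1 = 1.5; h_1 = 2.5; x_2 = 4; z_2 = 1; r_2 = 1; x_3 = 0.5; y_3 = 6; z_3 = 7; w_3 = 2; h_3 = 3; x_4 = 3.5; y_4 = 4.5; z_4 = 4.5; h_4 = 2.5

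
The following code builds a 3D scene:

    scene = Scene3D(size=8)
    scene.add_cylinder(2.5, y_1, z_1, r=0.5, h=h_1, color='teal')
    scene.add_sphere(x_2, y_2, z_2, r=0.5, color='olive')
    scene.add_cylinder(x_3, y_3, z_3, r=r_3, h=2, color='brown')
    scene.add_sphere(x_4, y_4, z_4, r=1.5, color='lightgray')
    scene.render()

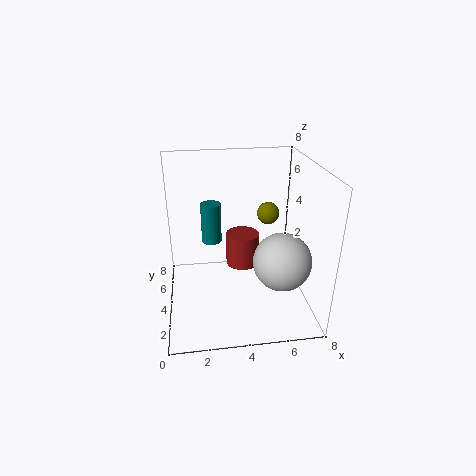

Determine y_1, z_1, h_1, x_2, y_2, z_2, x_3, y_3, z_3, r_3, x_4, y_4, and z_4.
y_1 = 3
z_1 = 4.5
h_1 = 2
x_2 = 5
y_2 = 1.5
z_2 = 6.5
x_3 = 4.5
y_3 = 5.5
z_3 = 1.5
r_3 = 1
x_4 = 6
y_4 = 2
z_4 = 3.5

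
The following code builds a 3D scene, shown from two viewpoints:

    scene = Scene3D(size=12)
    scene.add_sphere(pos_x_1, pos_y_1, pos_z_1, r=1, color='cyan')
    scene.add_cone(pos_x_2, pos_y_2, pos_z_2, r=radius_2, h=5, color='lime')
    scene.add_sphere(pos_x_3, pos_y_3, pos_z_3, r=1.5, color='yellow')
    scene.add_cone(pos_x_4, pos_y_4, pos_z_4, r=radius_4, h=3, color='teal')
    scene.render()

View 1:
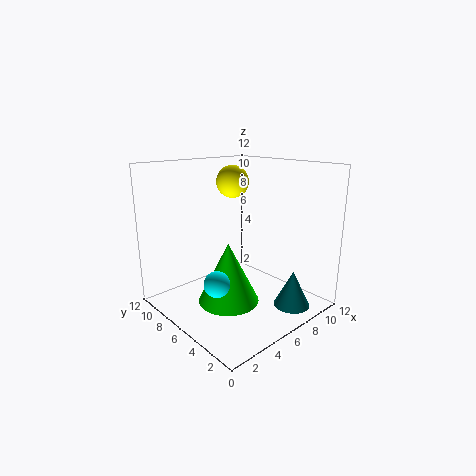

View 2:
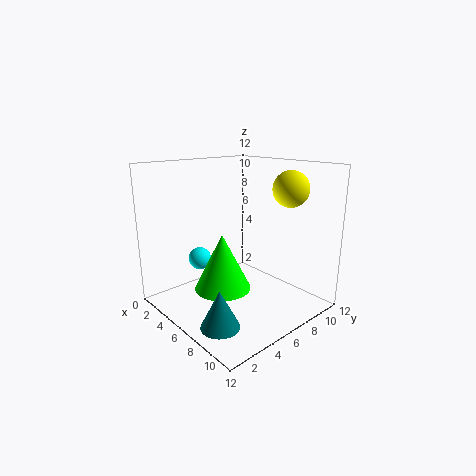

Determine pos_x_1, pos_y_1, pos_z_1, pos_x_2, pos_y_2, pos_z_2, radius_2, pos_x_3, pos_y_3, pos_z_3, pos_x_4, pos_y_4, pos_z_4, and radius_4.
pos_x_1 = 2.5
pos_y_1 = 4.5
pos_z_1 = 3.5
pos_x_2 = 4.5
pos_y_2 = 5.5
pos_z_2 = 1
radius_2 = 2.5
pos_x_3 = 8.5
pos_y_3 = 9.5
pos_z_3 = 10
pos_x_4 = 8.5
pos_y_4 = 2
pos_z_4 = 0.5
radius_4 = 1.5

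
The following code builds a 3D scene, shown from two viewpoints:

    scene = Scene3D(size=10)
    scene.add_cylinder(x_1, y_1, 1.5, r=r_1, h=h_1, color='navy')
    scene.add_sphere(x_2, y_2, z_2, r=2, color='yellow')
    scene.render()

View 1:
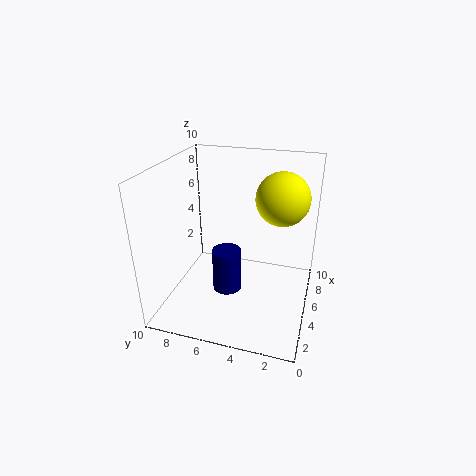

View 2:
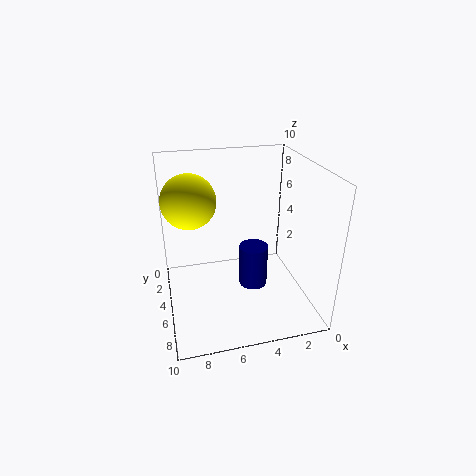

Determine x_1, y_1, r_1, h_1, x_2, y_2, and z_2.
x_1 = 4; y_1 = 5.5; r_1 = 1; h_1 = 3; x_2 = 8; y_2 = 2.5; z_2 = 7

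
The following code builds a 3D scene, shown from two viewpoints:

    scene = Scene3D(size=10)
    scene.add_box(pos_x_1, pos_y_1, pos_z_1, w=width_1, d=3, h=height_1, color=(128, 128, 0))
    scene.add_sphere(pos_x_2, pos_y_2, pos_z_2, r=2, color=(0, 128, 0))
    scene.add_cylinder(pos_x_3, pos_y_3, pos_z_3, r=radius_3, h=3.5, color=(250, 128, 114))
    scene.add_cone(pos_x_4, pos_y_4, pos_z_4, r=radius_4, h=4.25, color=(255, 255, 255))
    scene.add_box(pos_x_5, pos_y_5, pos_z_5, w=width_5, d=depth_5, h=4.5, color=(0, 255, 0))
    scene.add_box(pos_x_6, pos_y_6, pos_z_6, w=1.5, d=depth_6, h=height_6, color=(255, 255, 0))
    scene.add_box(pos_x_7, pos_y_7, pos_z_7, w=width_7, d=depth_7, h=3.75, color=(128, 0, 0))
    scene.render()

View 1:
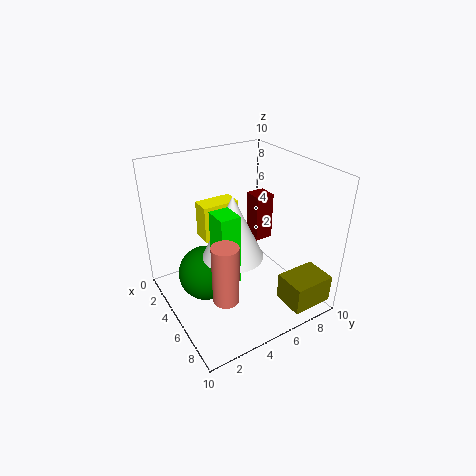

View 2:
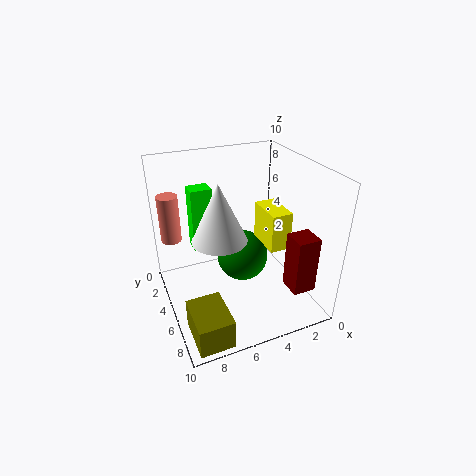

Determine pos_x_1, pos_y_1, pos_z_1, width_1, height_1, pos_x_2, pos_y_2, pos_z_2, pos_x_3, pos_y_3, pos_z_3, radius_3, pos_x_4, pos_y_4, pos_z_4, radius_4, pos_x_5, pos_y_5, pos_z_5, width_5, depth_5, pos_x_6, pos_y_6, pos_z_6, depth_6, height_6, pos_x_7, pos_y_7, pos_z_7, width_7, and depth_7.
pos_x_1 = 7.25; pos_y_1 = 7; pos_z_1 = 0.5; width_1 = 2.25; height_1 = 2; pos_x_2 = 3.75; pos_y_2 = 3; pos_z_2 = 2; pos_x_3 = 9; pos_y_3 = 1.75; pos_z_3 = 4; radius_3 = 0.75; pos_x_4 = 6; pos_y_4 = 4; pos_z_4 = 4.5; radius_4 = 2; pos_x_5 = 6.25; pos_y_5 = 2.25; pos_z_5 = 3.75; width_5 = 1.5; depth_5 = 1.25; pos_x_6 = 1.5; pos_y_6 = 3.5; pos_z_6 = 4; depth_6 = 2.75; height_6 = 2.75; pos_x_7 = 1.5; pos_y_7 = 8; pos_z_7 = 2.75; width_7 = 1.5; depth_7 = 1.5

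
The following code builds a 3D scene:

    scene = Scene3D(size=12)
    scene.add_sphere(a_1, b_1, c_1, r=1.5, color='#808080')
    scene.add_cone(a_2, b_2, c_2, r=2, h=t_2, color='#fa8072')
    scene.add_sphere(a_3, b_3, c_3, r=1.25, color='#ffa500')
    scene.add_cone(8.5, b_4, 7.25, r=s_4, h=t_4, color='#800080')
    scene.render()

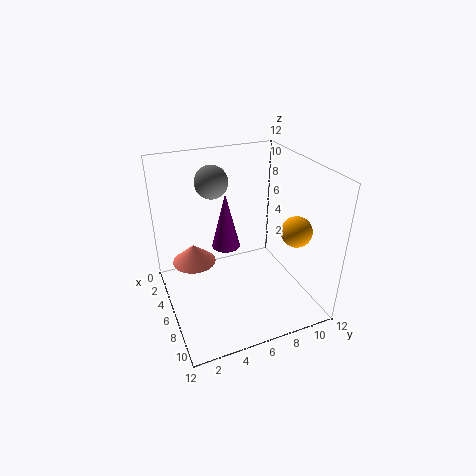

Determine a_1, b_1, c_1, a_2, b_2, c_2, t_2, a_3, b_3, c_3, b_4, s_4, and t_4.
a_1 = 1.75, b_1 = 5.25, c_1 = 9.5, a_2 = 2.5, b_2 = 3, c_2 = 2.25, t_2 = 1.75, a_3 = 8.5, b_3 = 10, c_3 = 7, b_4 = 4, s_4 = 1, t_4 = 4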